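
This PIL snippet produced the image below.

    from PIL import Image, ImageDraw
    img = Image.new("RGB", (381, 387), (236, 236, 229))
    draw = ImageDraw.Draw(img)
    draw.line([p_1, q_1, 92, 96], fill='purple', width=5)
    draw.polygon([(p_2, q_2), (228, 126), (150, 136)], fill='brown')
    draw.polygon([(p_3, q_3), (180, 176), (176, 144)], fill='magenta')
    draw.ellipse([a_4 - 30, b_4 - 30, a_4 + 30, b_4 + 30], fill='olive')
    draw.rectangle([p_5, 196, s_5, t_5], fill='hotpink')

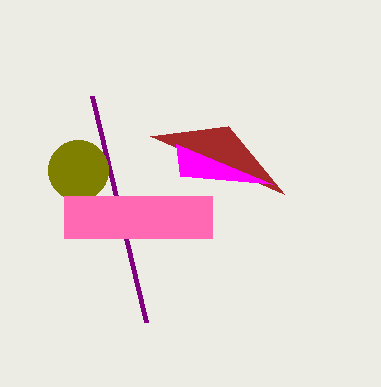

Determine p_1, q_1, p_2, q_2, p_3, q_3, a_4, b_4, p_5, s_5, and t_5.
p_1 = 146
q_1 = 322
p_2 = 284
q_2 = 194
p_3 = 272
q_3 = 184
a_4 = 78
b_4 = 170
p_5 = 64
s_5 = 212
t_5 = 238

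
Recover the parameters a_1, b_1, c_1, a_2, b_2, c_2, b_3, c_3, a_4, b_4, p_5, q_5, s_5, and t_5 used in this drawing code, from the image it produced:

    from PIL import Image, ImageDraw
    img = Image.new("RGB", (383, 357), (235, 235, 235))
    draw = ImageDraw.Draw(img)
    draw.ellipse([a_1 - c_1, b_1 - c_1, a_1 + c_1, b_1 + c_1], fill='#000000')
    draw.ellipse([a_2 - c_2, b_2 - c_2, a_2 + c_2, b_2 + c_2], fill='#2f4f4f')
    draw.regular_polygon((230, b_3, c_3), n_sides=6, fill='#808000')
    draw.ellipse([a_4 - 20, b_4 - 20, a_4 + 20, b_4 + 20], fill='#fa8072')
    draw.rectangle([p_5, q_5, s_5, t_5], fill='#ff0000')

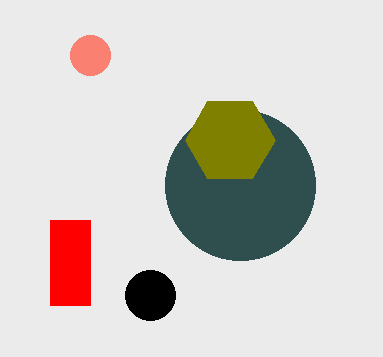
a_1 = 150; b_1 = 295; c_1 = 25; a_2 = 240; b_2 = 185; c_2 = 75; b_3 = 140; c_3 = 45; a_4 = 90; b_4 = 55; p_5 = 50; q_5 = 220; s_5 = 90; t_5 = 305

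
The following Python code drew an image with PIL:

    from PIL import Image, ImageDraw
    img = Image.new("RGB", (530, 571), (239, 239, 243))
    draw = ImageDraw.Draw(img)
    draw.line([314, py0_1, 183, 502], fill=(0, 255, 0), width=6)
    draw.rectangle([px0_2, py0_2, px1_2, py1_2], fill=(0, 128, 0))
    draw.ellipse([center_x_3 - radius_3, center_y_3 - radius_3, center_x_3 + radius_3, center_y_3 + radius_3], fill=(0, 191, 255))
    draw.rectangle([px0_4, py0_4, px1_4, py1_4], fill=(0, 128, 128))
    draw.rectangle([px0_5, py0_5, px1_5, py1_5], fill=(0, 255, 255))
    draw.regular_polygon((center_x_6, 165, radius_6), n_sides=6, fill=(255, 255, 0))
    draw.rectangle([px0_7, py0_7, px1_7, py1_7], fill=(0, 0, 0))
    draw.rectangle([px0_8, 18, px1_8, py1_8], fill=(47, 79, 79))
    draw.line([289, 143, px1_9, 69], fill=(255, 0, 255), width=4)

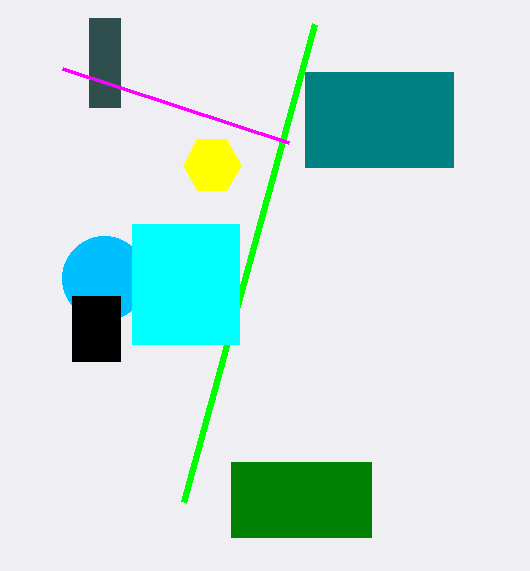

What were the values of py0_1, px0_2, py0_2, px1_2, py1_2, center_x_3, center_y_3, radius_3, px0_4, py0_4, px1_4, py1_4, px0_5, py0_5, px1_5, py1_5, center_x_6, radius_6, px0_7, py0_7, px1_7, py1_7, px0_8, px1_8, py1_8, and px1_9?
py0_1 = 24, px0_2 = 231, py0_2 = 462, px1_2 = 371, py1_2 = 537, center_x_3 = 104, center_y_3 = 278, radius_3 = 42, px0_4 = 305, py0_4 = 72, px1_4 = 453, py1_4 = 167, px0_5 = 132, py0_5 = 224, px1_5 = 239, py1_5 = 344, center_x_6 = 212, radius_6 = 29, px0_7 = 72, py0_7 = 296, px1_7 = 120, py1_7 = 361, px0_8 = 89, px1_8 = 120, py1_8 = 107, px1_9 = 63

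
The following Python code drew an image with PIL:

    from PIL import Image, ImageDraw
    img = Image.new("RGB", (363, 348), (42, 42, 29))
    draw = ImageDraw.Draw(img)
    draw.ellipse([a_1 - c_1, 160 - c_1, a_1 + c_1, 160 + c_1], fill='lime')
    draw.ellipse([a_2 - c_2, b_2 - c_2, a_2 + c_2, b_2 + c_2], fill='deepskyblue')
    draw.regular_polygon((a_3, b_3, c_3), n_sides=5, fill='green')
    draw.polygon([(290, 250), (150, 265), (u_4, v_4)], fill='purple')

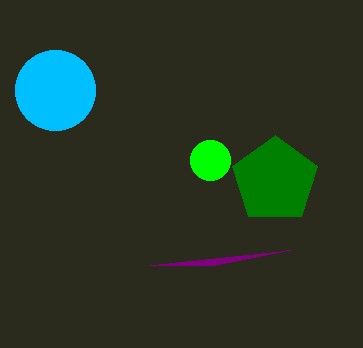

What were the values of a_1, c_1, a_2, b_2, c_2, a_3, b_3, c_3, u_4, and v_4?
a_1 = 210, c_1 = 20, a_2 = 55, b_2 = 90, c_2 = 40, a_3 = 275, b_3 = 180, c_3 = 45, u_4 = 215, v_4 = 265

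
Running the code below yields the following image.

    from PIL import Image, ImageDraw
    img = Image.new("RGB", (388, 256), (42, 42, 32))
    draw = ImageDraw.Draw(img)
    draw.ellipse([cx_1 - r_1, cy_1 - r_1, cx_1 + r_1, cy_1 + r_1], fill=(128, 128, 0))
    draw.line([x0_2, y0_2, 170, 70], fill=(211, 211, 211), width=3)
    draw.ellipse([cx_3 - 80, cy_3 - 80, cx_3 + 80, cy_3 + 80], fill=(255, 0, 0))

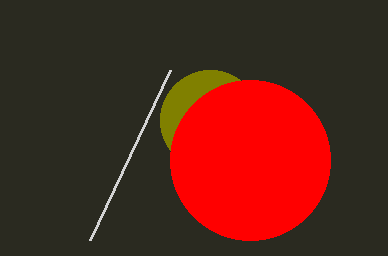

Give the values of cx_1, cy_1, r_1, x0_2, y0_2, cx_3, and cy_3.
cx_1 = 210; cy_1 = 120; r_1 = 50; x0_2 = 90; y0_2 = 240; cx_3 = 250; cy_3 = 160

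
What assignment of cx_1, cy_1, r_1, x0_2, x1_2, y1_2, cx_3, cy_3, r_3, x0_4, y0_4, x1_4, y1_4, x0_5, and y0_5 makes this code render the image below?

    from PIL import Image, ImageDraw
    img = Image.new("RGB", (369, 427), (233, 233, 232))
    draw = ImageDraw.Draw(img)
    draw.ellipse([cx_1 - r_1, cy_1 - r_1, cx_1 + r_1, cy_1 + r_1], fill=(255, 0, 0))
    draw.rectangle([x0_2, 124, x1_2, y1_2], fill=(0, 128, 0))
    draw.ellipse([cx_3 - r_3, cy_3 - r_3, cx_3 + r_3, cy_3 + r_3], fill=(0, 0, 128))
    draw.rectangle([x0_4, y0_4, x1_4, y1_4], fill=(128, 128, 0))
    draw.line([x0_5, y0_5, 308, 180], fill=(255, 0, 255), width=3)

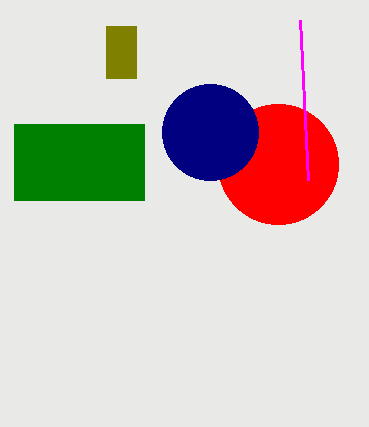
cx_1 = 278, cy_1 = 164, r_1 = 60, x0_2 = 14, x1_2 = 144, y1_2 = 200, cx_3 = 210, cy_3 = 132, r_3 = 48, x0_4 = 106, y0_4 = 26, x1_4 = 136, y1_4 = 78, x0_5 = 300, y0_5 = 20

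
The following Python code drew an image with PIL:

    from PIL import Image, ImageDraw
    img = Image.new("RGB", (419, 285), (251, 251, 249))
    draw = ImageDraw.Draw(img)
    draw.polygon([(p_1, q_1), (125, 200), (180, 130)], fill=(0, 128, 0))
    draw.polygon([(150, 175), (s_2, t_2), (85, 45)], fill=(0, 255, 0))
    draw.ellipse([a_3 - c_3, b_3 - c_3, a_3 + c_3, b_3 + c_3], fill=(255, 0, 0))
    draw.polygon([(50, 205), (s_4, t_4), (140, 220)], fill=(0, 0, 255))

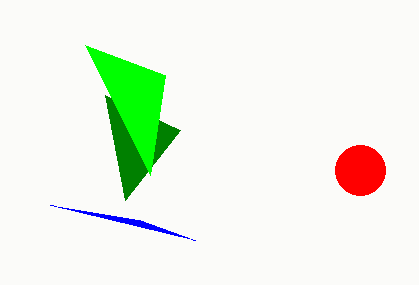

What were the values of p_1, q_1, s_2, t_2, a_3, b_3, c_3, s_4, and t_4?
p_1 = 105
q_1 = 95
s_2 = 165
t_2 = 75
a_3 = 360
b_3 = 170
c_3 = 25
s_4 = 195
t_4 = 240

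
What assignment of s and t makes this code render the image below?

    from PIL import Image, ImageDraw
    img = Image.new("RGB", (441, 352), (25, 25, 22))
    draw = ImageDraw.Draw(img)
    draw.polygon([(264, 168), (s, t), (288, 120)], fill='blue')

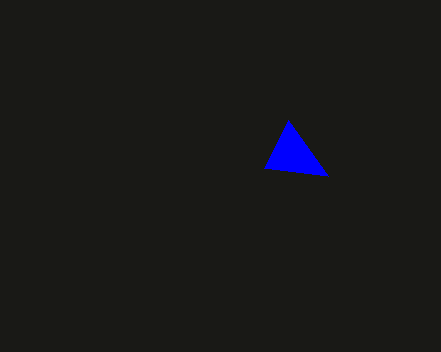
s = 328; t = 176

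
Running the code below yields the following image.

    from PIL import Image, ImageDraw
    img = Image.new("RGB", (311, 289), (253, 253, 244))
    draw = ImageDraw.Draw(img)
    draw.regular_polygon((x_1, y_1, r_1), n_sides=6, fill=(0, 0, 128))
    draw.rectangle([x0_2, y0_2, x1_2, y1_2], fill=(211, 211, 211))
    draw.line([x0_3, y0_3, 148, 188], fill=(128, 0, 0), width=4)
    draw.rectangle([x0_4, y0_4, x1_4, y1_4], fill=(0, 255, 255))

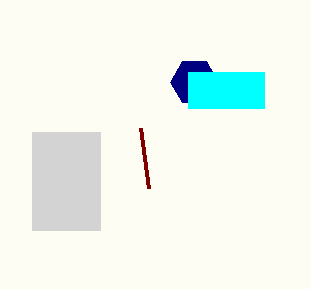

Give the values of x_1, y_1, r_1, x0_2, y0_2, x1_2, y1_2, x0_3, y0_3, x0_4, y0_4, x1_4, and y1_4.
x_1 = 194
y_1 = 82
r_1 = 24
x0_2 = 32
y0_2 = 132
x1_2 = 100
y1_2 = 230
x0_3 = 140
y0_3 = 128
x0_4 = 188
y0_4 = 72
x1_4 = 264
y1_4 = 108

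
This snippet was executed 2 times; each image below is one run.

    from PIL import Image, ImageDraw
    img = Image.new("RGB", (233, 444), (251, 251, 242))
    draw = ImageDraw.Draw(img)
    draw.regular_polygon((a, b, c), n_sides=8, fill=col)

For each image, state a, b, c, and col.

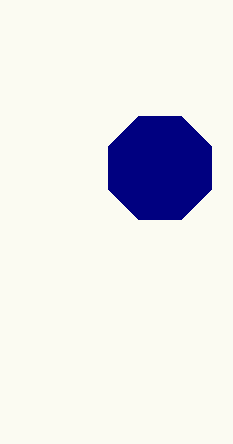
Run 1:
a = 160, b = 168, c = 56, col = 'navy'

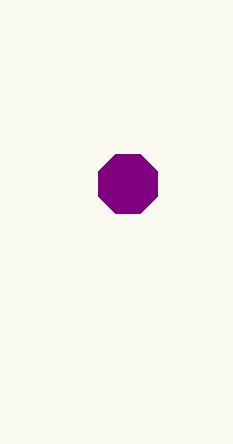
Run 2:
a = 128
b = 184
c = 32
col = 'purple'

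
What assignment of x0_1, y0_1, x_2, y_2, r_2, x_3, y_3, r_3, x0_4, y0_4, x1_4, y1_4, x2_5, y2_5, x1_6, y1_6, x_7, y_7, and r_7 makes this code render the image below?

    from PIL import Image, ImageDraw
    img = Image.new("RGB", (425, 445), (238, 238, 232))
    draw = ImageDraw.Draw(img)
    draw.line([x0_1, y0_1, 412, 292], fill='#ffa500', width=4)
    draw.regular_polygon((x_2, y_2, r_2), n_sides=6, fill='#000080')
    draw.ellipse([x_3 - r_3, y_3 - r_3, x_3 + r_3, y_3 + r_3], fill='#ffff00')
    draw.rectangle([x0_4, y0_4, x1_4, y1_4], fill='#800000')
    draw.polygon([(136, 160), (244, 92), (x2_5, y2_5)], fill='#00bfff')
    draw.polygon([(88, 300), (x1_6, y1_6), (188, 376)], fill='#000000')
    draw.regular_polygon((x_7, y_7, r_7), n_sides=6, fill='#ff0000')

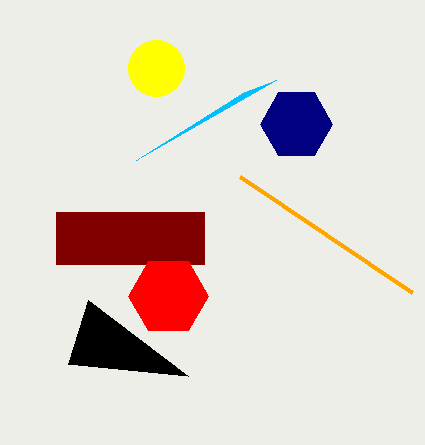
x0_1 = 240, y0_1 = 176, x_2 = 296, y_2 = 124, r_2 = 36, x_3 = 156, y_3 = 68, r_3 = 28, x0_4 = 56, y0_4 = 212, x1_4 = 204, y1_4 = 264, x2_5 = 276, y2_5 = 80, x1_6 = 68, y1_6 = 364, x_7 = 168, y_7 = 296, r_7 = 40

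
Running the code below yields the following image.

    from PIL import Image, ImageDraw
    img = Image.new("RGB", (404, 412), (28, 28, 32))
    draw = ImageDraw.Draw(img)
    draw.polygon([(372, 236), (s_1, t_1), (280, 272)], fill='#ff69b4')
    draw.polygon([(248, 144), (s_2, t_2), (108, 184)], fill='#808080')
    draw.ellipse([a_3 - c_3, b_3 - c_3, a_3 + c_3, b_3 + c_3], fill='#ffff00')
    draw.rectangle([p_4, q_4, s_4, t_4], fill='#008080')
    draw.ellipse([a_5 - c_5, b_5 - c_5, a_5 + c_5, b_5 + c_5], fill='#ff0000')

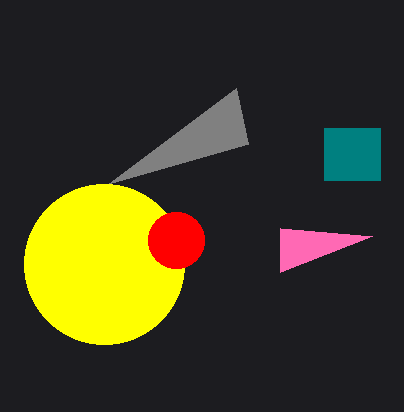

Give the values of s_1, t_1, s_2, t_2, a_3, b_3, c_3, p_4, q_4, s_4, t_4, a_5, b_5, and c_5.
s_1 = 280; t_1 = 228; s_2 = 236; t_2 = 88; a_3 = 104; b_3 = 264; c_3 = 80; p_4 = 324; q_4 = 128; s_4 = 380; t_4 = 180; a_5 = 176; b_5 = 240; c_5 = 28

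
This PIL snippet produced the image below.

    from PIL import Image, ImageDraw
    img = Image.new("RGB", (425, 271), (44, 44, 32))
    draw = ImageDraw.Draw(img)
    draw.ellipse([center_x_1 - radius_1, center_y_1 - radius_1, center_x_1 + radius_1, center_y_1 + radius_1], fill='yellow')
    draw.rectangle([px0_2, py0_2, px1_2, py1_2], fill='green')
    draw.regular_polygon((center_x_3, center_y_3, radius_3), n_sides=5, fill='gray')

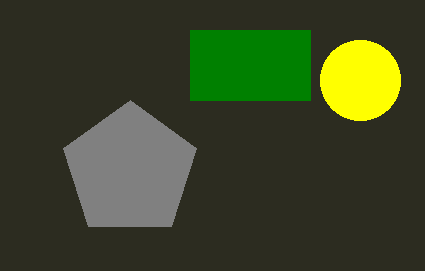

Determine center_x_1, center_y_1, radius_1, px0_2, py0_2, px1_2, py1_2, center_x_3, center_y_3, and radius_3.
center_x_1 = 360
center_y_1 = 80
radius_1 = 40
px0_2 = 190
py0_2 = 30
px1_2 = 310
py1_2 = 100
center_x_3 = 130
center_y_3 = 170
radius_3 = 70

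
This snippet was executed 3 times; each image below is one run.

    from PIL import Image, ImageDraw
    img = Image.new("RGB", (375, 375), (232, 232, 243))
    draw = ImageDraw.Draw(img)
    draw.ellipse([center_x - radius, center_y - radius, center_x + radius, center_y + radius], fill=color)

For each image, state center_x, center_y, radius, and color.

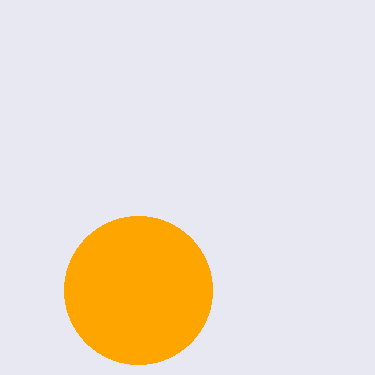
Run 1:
center_x = 138
center_y = 290
radius = 74
color = 'orange'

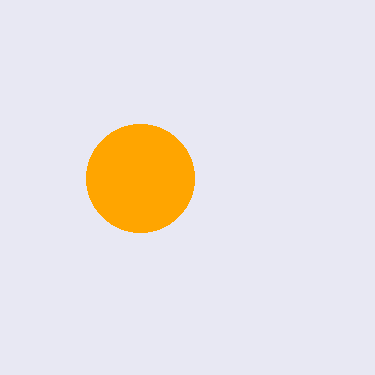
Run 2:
center_x = 140; center_y = 178; radius = 54; color = 'orange'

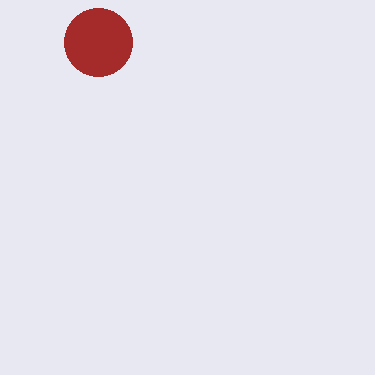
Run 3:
center_x = 98
center_y = 42
radius = 34
color = 'brown'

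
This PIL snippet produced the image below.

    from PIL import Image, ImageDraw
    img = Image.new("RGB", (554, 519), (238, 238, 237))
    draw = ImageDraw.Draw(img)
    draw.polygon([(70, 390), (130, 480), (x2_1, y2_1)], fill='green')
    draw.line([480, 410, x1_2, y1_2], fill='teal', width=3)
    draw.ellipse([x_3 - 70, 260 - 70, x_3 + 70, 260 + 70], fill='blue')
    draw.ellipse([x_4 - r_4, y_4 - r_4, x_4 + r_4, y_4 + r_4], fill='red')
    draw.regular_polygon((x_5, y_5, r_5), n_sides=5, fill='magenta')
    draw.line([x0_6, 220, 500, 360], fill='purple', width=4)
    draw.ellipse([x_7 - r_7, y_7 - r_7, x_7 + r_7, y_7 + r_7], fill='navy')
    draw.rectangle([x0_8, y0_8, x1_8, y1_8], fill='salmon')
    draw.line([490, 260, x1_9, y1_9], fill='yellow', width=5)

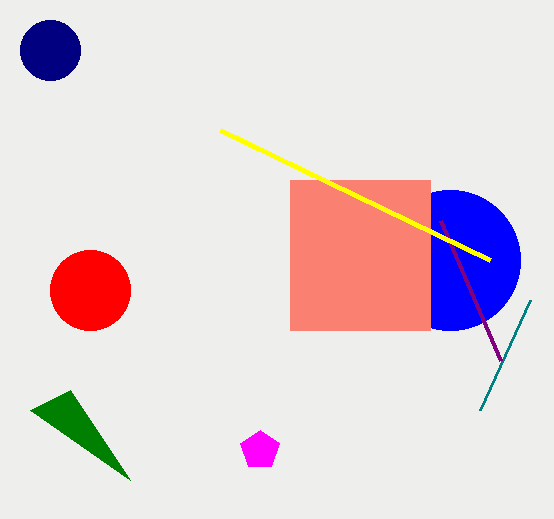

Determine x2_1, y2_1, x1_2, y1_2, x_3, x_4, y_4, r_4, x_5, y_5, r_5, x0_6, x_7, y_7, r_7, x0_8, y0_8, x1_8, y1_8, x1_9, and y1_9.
x2_1 = 30, y2_1 = 410, x1_2 = 530, y1_2 = 300, x_3 = 450, x_4 = 90, y_4 = 290, r_4 = 40, x_5 = 260, y_5 = 450, r_5 = 20, x0_6 = 440, x_7 = 50, y_7 = 50, r_7 = 30, x0_8 = 290, y0_8 = 180, x1_8 = 430, y1_8 = 330, x1_9 = 220, y1_9 = 130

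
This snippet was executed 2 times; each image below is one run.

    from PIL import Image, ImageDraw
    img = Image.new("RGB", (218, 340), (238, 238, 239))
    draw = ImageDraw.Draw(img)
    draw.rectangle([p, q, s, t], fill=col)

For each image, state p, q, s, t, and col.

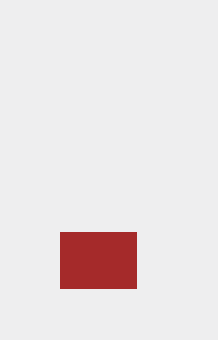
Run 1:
p = 60, q = 232, s = 136, t = 288, col = 'brown'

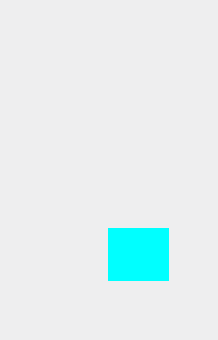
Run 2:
p = 108; q = 228; s = 168; t = 280; col = 'cyan'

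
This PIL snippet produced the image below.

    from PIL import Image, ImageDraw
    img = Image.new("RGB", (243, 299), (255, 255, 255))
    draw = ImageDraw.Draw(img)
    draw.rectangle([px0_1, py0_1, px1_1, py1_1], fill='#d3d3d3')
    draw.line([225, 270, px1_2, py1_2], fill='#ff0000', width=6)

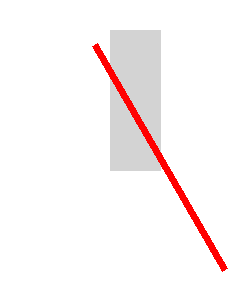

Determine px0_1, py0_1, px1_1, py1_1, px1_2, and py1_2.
px0_1 = 110, py0_1 = 30, px1_1 = 160, py1_1 = 170, px1_2 = 95, py1_2 = 45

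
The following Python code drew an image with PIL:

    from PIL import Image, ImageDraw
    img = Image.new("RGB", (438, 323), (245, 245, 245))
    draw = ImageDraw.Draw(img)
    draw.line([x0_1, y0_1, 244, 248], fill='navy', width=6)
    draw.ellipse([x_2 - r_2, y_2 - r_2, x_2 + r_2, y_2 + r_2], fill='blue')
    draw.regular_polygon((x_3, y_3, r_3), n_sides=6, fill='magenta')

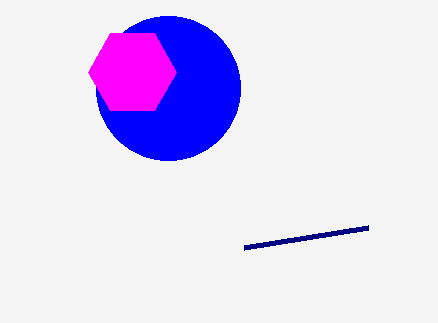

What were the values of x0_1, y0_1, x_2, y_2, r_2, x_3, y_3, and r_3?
x0_1 = 368
y0_1 = 228
x_2 = 168
y_2 = 88
r_2 = 72
x_3 = 132
y_3 = 72
r_3 = 44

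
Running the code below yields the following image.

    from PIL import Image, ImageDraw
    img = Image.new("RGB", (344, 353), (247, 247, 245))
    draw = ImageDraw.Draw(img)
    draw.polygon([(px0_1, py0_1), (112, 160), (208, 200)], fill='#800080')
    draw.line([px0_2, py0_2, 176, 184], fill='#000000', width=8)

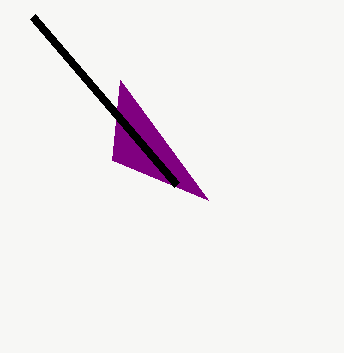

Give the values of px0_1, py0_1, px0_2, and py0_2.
px0_1 = 120, py0_1 = 80, px0_2 = 32, py0_2 = 16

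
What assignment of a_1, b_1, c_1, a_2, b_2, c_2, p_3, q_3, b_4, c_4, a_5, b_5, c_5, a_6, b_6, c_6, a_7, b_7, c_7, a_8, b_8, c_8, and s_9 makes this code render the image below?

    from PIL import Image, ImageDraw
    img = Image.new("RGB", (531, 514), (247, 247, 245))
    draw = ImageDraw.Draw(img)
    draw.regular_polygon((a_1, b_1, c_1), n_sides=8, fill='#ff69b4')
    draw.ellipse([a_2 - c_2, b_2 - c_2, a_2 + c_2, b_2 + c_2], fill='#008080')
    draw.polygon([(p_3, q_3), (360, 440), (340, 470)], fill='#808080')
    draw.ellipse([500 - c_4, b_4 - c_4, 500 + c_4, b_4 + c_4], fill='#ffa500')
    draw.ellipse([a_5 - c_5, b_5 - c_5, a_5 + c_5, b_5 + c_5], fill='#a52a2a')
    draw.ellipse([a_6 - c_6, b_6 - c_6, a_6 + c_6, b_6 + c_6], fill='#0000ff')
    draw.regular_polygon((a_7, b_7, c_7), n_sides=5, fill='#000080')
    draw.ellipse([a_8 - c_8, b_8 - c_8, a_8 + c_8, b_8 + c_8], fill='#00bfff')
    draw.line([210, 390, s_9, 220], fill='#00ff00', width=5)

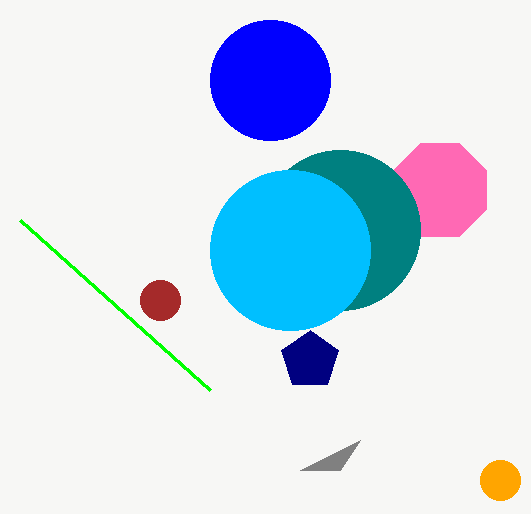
a_1 = 440; b_1 = 190; c_1 = 50; a_2 = 340; b_2 = 230; c_2 = 80; p_3 = 300; q_3 = 470; b_4 = 480; c_4 = 20; a_5 = 160; b_5 = 300; c_5 = 20; a_6 = 270; b_6 = 80; c_6 = 60; a_7 = 310; b_7 = 360; c_7 = 30; a_8 = 290; b_8 = 250; c_8 = 80; s_9 = 20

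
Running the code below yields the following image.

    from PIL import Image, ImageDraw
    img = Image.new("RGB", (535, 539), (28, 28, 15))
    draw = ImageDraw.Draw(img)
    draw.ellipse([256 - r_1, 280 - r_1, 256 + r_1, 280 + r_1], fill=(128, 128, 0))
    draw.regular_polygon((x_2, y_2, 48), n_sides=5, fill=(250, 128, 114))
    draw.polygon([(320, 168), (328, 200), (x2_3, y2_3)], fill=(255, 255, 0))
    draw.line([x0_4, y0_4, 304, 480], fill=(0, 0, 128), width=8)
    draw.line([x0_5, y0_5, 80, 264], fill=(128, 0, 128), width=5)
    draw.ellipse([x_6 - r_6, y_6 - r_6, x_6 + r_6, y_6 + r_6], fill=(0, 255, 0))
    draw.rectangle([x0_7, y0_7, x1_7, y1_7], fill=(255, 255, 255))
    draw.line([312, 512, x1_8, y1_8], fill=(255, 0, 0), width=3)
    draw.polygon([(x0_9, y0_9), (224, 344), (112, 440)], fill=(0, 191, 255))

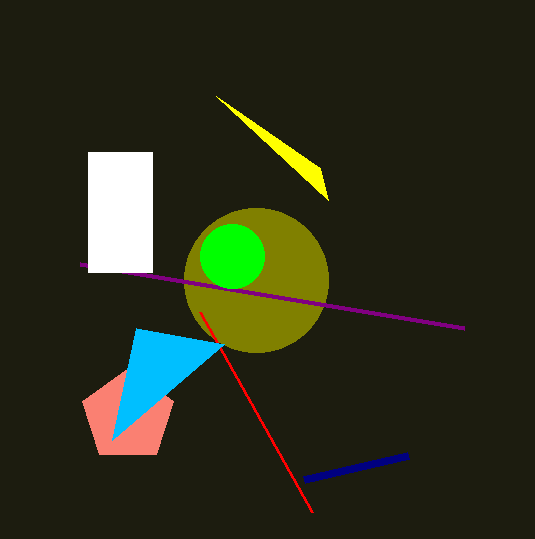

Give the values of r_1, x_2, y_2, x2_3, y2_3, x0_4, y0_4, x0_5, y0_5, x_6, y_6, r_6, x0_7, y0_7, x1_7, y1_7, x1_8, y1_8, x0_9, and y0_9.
r_1 = 72
x_2 = 128
y_2 = 416
x2_3 = 216
y2_3 = 96
x0_4 = 408
y0_4 = 456
x0_5 = 464
y0_5 = 328
x_6 = 232
y_6 = 256
r_6 = 32
x0_7 = 88
y0_7 = 152
x1_7 = 152
y1_7 = 272
x1_8 = 200
y1_8 = 312
x0_9 = 136
y0_9 = 328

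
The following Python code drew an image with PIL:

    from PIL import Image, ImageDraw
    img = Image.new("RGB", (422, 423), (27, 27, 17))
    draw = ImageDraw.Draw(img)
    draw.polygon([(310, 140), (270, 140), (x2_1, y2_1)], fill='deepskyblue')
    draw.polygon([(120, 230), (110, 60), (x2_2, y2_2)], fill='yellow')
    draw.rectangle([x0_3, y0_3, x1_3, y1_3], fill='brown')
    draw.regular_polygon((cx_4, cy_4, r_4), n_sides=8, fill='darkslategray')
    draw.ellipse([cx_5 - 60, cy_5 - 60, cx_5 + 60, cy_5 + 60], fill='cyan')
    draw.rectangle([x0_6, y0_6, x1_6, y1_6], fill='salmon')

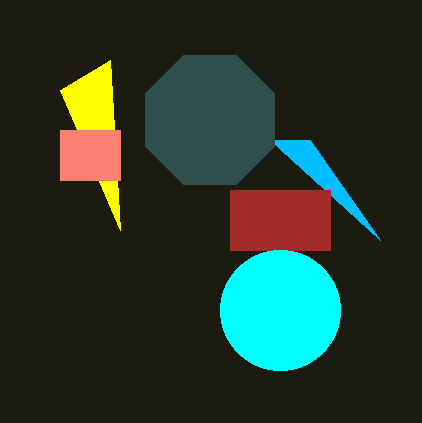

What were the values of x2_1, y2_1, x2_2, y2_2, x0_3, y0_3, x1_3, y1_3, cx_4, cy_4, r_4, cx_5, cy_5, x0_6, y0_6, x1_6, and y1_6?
x2_1 = 380, y2_1 = 240, x2_2 = 60, y2_2 = 90, x0_3 = 230, y0_3 = 190, x1_3 = 330, y1_3 = 250, cx_4 = 210, cy_4 = 120, r_4 = 70, cx_5 = 280, cy_5 = 310, x0_6 = 60, y0_6 = 130, x1_6 = 120, y1_6 = 180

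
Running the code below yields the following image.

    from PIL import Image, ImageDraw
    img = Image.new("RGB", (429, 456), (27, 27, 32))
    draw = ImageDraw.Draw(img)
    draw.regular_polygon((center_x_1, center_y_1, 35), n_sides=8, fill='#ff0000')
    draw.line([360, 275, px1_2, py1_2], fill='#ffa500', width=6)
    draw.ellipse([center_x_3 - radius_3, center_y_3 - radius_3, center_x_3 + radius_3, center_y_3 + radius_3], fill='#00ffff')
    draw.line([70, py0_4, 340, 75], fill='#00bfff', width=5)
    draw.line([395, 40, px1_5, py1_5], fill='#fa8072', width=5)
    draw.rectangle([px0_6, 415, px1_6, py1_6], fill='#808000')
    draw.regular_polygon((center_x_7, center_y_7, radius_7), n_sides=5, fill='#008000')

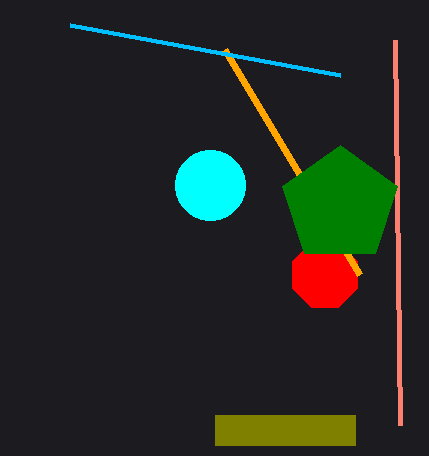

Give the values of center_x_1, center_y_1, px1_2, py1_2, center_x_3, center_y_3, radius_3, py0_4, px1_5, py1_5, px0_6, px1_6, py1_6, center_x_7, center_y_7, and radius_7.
center_x_1 = 325
center_y_1 = 275
px1_2 = 225
py1_2 = 50
center_x_3 = 210
center_y_3 = 185
radius_3 = 35
py0_4 = 25
px1_5 = 400
py1_5 = 425
px0_6 = 215
px1_6 = 355
py1_6 = 445
center_x_7 = 340
center_y_7 = 205
radius_7 = 60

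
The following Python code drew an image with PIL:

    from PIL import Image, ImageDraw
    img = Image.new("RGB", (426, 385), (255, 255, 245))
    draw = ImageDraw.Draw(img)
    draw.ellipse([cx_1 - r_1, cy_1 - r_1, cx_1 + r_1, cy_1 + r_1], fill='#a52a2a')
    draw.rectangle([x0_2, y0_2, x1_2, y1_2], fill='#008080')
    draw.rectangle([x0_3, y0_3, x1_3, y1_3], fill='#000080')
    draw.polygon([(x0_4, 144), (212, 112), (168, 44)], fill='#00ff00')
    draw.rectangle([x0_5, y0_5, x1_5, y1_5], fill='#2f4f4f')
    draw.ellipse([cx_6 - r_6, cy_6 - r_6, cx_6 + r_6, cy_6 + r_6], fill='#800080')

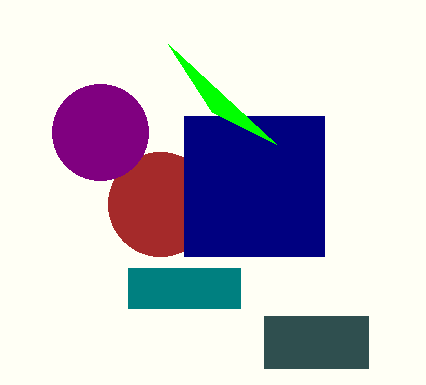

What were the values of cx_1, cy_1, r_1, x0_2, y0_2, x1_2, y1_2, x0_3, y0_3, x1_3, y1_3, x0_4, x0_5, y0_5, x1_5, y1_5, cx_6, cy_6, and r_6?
cx_1 = 160, cy_1 = 204, r_1 = 52, x0_2 = 128, y0_2 = 268, x1_2 = 240, y1_2 = 308, x0_3 = 184, y0_3 = 116, x1_3 = 324, y1_3 = 256, x0_4 = 276, x0_5 = 264, y0_5 = 316, x1_5 = 368, y1_5 = 368, cx_6 = 100, cy_6 = 132, r_6 = 48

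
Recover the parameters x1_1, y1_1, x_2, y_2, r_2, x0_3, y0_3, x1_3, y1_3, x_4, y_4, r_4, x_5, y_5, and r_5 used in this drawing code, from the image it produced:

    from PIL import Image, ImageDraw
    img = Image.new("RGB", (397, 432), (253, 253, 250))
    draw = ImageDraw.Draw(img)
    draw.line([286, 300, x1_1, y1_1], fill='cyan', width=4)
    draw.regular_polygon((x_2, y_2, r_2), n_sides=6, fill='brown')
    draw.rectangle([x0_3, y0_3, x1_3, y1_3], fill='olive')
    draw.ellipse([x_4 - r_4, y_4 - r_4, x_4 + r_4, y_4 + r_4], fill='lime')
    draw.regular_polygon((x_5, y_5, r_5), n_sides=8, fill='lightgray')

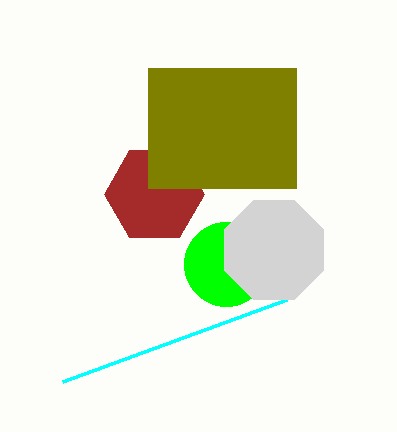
x1_1 = 62; y1_1 = 382; x_2 = 154; y_2 = 194; r_2 = 50; x0_3 = 148; y0_3 = 68; x1_3 = 296; y1_3 = 188; x_4 = 226; y_4 = 264; r_4 = 42; x_5 = 274; y_5 = 250; r_5 = 54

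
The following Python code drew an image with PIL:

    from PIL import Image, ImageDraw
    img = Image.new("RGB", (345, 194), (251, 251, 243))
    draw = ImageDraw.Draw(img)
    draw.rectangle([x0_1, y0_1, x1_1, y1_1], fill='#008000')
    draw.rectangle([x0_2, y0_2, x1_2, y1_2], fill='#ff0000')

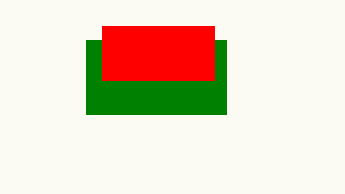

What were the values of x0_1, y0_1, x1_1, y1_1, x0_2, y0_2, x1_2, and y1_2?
x0_1 = 86, y0_1 = 40, x1_1 = 226, y1_1 = 114, x0_2 = 102, y0_2 = 26, x1_2 = 214, y1_2 = 80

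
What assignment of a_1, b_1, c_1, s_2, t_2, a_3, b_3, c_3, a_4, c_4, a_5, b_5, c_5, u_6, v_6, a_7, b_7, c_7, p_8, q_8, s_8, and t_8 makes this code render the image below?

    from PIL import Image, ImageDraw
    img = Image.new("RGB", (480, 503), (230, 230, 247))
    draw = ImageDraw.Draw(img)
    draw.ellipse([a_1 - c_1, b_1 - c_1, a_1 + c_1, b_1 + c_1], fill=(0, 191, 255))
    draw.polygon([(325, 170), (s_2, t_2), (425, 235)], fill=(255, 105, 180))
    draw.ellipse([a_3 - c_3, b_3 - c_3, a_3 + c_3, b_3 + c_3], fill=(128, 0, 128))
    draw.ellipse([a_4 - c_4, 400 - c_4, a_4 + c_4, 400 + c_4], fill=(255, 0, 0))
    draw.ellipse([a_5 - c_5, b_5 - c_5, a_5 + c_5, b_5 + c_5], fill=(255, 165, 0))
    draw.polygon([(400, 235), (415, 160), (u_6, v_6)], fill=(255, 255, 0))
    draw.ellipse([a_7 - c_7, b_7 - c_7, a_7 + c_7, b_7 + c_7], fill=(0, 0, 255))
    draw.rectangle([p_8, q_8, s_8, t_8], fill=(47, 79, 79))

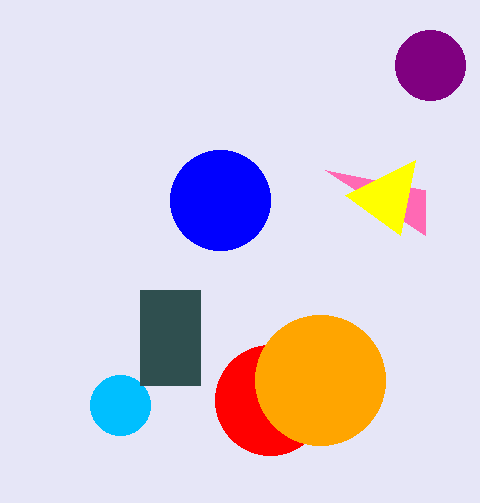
a_1 = 120
b_1 = 405
c_1 = 30
s_2 = 425
t_2 = 190
a_3 = 430
b_3 = 65
c_3 = 35
a_4 = 270
c_4 = 55
a_5 = 320
b_5 = 380
c_5 = 65
u_6 = 345
v_6 = 195
a_7 = 220
b_7 = 200
c_7 = 50
p_8 = 140
q_8 = 290
s_8 = 200
t_8 = 385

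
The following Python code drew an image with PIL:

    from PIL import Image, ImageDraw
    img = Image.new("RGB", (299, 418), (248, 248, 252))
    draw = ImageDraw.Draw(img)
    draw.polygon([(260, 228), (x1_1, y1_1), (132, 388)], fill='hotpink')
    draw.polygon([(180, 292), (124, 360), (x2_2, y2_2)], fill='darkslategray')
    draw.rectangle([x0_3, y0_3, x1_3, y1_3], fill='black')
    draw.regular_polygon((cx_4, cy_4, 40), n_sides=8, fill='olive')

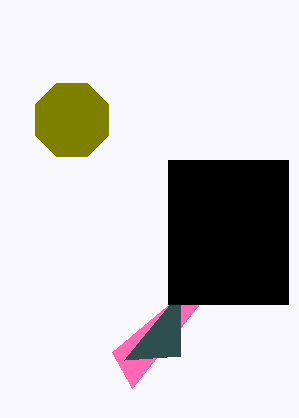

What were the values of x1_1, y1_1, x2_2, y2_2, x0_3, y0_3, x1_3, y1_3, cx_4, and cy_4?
x1_1 = 112; y1_1 = 352; x2_2 = 180; y2_2 = 356; x0_3 = 168; y0_3 = 160; x1_3 = 288; y1_3 = 304; cx_4 = 72; cy_4 = 120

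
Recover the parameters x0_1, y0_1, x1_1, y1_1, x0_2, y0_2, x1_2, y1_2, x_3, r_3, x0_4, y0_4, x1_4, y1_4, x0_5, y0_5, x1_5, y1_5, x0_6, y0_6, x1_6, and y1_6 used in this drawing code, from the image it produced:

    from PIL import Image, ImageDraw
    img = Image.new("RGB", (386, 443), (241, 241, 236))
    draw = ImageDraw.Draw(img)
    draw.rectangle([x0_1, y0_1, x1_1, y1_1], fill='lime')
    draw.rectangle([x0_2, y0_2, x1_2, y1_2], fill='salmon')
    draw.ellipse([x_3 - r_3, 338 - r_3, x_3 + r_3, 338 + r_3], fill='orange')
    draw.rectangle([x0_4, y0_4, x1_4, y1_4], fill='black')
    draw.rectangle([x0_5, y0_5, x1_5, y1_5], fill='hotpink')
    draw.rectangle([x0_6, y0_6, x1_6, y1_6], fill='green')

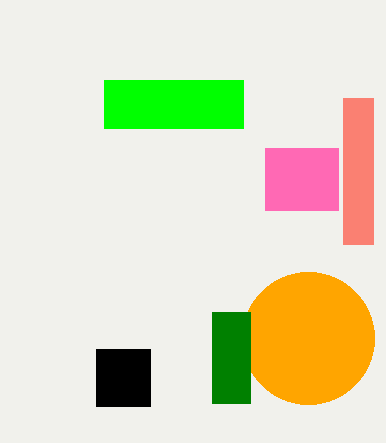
x0_1 = 104; y0_1 = 80; x1_1 = 243; y1_1 = 128; x0_2 = 343; y0_2 = 98; x1_2 = 373; y1_2 = 244; x_3 = 308; r_3 = 66; x0_4 = 96; y0_4 = 349; x1_4 = 150; y1_4 = 406; x0_5 = 265; y0_5 = 148; x1_5 = 338; y1_5 = 210; x0_6 = 212; y0_6 = 312; x1_6 = 250; y1_6 = 403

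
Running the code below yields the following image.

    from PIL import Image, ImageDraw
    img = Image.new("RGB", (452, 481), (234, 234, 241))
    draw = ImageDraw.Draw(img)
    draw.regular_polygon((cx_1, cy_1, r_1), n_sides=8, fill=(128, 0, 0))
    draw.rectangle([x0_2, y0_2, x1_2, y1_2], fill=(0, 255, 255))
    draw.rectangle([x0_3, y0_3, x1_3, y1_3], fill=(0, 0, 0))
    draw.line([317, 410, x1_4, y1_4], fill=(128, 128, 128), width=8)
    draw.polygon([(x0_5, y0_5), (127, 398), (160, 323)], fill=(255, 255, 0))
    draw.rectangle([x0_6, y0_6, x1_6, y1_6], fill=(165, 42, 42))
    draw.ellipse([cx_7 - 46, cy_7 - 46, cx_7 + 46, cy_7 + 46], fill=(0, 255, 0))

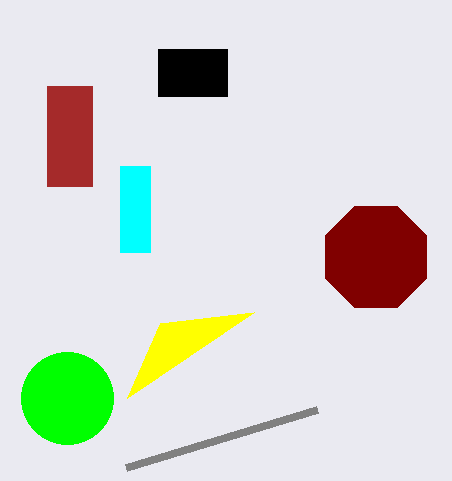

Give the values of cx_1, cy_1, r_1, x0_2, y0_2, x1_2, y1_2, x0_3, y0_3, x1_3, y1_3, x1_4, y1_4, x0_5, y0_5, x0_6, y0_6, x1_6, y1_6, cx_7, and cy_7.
cx_1 = 376, cy_1 = 257, r_1 = 55, x0_2 = 120, y0_2 = 166, x1_2 = 150, y1_2 = 252, x0_3 = 158, y0_3 = 49, x1_3 = 227, y1_3 = 96, x1_4 = 126, y1_4 = 468, x0_5 = 254, y0_5 = 312, x0_6 = 47, y0_6 = 86, x1_6 = 92, y1_6 = 186, cx_7 = 67, cy_7 = 398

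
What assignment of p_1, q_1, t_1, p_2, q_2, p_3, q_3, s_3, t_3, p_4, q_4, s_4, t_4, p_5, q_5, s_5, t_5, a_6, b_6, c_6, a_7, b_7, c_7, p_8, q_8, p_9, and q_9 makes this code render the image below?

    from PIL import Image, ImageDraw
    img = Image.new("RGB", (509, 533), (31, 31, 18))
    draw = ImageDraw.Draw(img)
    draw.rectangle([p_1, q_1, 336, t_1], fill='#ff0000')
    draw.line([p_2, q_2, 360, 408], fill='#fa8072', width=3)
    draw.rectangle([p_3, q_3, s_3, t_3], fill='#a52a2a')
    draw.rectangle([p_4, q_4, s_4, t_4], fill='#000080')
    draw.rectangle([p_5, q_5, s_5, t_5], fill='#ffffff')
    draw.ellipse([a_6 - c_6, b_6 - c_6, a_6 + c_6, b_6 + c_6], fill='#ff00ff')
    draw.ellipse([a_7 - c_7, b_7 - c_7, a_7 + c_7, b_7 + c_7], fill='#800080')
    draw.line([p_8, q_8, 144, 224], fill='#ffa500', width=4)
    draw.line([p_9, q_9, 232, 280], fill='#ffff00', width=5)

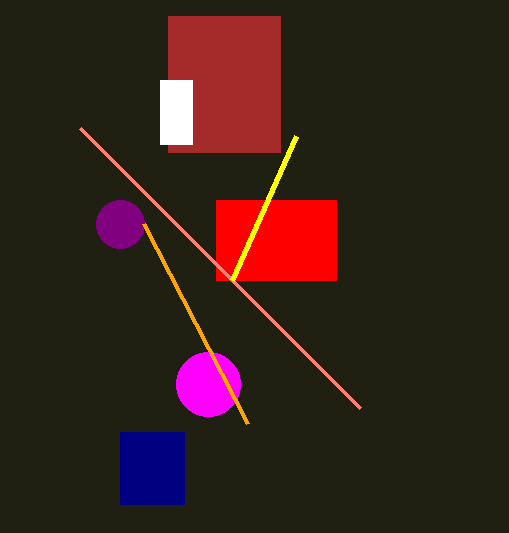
p_1 = 216, q_1 = 200, t_1 = 280, p_2 = 80, q_2 = 128, p_3 = 168, q_3 = 16, s_3 = 280, t_3 = 152, p_4 = 120, q_4 = 432, s_4 = 184, t_4 = 504, p_5 = 160, q_5 = 80, s_5 = 192, t_5 = 144, a_6 = 208, b_6 = 384, c_6 = 32, a_7 = 120, b_7 = 224, c_7 = 24, p_8 = 248, q_8 = 424, p_9 = 296, q_9 = 136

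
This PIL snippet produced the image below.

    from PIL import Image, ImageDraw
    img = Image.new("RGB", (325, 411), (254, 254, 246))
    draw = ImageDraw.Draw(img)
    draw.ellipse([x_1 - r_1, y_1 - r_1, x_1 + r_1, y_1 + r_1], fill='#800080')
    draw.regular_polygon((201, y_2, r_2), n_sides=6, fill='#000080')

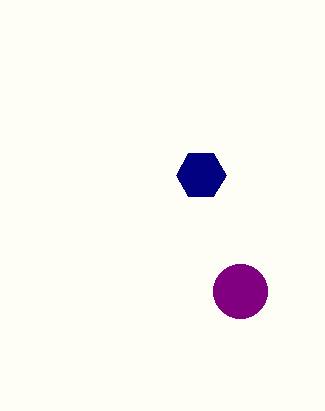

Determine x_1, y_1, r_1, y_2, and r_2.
x_1 = 240
y_1 = 291
r_1 = 27
y_2 = 175
r_2 = 25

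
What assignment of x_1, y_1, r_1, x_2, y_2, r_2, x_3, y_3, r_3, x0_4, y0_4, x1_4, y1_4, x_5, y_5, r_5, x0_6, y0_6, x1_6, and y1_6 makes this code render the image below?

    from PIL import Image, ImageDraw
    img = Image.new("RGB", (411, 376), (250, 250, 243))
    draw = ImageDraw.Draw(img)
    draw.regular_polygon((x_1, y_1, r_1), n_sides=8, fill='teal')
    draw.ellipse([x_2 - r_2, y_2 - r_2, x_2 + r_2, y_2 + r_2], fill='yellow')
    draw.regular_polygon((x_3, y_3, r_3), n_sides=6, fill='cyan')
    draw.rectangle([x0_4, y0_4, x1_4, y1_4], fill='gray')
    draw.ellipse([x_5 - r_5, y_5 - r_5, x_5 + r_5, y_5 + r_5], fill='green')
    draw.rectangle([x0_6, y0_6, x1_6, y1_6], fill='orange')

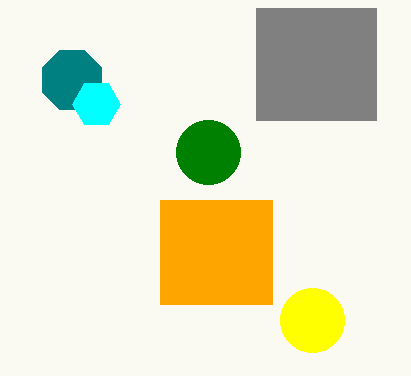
x_1 = 72
y_1 = 80
r_1 = 32
x_2 = 312
y_2 = 320
r_2 = 32
x_3 = 96
y_3 = 104
r_3 = 24
x0_4 = 256
y0_4 = 8
x1_4 = 376
y1_4 = 120
x_5 = 208
y_5 = 152
r_5 = 32
x0_6 = 160
y0_6 = 200
x1_6 = 272
y1_6 = 304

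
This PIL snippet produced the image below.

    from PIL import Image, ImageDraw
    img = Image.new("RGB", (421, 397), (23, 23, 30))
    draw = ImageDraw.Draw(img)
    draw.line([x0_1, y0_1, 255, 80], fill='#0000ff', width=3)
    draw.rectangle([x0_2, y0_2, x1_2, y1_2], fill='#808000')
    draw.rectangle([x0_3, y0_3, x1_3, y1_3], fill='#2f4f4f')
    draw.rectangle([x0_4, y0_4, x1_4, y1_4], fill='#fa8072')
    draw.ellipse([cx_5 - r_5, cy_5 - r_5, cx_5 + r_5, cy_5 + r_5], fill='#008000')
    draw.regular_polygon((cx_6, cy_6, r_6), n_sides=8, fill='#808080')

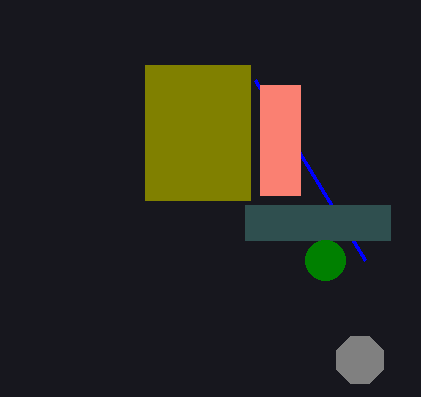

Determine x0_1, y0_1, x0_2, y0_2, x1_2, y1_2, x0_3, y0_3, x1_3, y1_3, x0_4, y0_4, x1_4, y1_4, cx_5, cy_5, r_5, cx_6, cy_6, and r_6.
x0_1 = 365; y0_1 = 260; x0_2 = 145; y0_2 = 65; x1_2 = 250; y1_2 = 200; x0_3 = 245; y0_3 = 205; x1_3 = 390; y1_3 = 240; x0_4 = 260; y0_4 = 85; x1_4 = 300; y1_4 = 195; cx_5 = 325; cy_5 = 260; r_5 = 20; cx_6 = 360; cy_6 = 360; r_6 = 25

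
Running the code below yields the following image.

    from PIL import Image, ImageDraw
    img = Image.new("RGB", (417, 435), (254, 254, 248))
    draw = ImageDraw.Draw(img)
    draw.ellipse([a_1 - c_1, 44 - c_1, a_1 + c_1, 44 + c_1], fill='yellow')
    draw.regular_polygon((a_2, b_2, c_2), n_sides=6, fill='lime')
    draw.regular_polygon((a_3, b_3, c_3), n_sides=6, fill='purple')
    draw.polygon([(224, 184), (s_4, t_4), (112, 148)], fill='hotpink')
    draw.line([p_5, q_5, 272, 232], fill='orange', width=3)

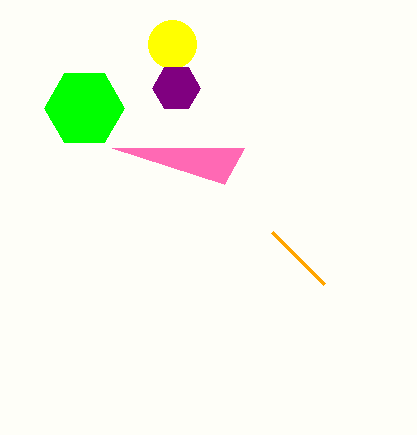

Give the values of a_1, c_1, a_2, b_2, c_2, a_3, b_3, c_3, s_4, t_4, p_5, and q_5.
a_1 = 172, c_1 = 24, a_2 = 84, b_2 = 108, c_2 = 40, a_3 = 176, b_3 = 88, c_3 = 24, s_4 = 244, t_4 = 148, p_5 = 324, q_5 = 284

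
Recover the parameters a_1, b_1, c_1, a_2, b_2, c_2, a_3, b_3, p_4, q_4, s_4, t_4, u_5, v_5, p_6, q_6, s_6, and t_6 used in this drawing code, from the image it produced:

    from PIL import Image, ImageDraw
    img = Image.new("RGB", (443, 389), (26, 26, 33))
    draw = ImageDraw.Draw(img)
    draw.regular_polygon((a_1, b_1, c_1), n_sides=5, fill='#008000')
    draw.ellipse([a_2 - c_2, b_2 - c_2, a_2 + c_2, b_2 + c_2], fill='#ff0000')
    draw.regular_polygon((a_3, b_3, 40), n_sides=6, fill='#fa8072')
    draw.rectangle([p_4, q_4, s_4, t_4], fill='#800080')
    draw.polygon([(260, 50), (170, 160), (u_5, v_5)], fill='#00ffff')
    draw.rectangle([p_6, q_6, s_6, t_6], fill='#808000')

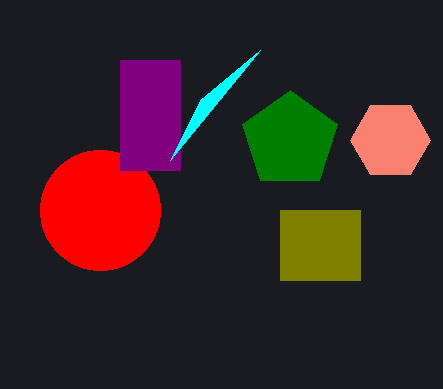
a_1 = 290
b_1 = 140
c_1 = 50
a_2 = 100
b_2 = 210
c_2 = 60
a_3 = 390
b_3 = 140
p_4 = 120
q_4 = 60
s_4 = 180
t_4 = 170
u_5 = 200
v_5 = 100
p_6 = 280
q_6 = 210
s_6 = 360
t_6 = 280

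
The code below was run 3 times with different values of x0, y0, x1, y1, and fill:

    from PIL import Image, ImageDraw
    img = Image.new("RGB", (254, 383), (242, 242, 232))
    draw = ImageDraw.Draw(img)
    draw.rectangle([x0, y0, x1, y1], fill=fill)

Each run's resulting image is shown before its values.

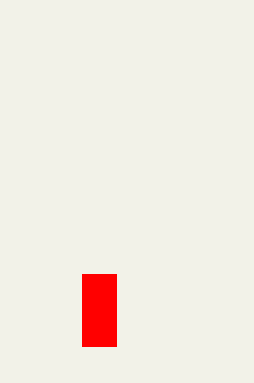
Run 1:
x0 = 82
y0 = 274
x1 = 116
y1 = 346
fill = 'red'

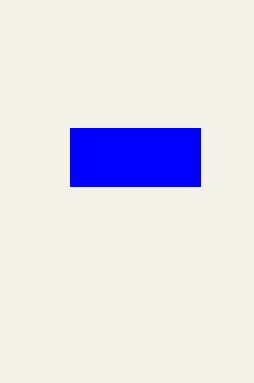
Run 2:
x0 = 70
y0 = 128
x1 = 200
y1 = 186
fill = 'blue'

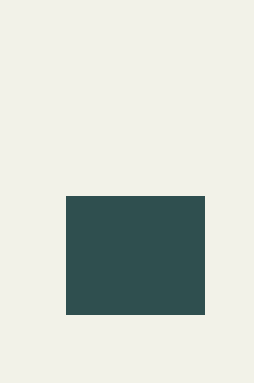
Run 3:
x0 = 66; y0 = 196; x1 = 204; y1 = 314; fill = 'darkslategray'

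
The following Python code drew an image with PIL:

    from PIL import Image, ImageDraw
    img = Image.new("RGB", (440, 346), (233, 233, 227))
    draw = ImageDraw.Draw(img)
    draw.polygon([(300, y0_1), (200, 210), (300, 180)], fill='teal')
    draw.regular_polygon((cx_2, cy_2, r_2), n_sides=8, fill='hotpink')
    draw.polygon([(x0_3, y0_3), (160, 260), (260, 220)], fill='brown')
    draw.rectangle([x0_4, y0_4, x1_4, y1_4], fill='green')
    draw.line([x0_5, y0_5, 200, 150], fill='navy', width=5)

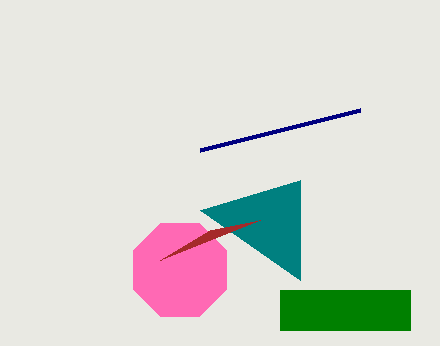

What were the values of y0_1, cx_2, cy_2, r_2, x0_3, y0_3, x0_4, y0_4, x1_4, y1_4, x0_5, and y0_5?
y0_1 = 280
cx_2 = 180
cy_2 = 270
r_2 = 50
x0_3 = 210
y0_3 = 230
x0_4 = 280
y0_4 = 290
x1_4 = 410
y1_4 = 330
x0_5 = 360
y0_5 = 110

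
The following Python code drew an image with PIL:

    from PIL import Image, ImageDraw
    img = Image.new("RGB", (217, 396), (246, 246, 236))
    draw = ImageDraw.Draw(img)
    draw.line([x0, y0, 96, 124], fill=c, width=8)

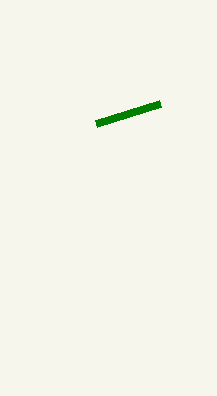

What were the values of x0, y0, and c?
x0 = 160
y0 = 104
c = 'green'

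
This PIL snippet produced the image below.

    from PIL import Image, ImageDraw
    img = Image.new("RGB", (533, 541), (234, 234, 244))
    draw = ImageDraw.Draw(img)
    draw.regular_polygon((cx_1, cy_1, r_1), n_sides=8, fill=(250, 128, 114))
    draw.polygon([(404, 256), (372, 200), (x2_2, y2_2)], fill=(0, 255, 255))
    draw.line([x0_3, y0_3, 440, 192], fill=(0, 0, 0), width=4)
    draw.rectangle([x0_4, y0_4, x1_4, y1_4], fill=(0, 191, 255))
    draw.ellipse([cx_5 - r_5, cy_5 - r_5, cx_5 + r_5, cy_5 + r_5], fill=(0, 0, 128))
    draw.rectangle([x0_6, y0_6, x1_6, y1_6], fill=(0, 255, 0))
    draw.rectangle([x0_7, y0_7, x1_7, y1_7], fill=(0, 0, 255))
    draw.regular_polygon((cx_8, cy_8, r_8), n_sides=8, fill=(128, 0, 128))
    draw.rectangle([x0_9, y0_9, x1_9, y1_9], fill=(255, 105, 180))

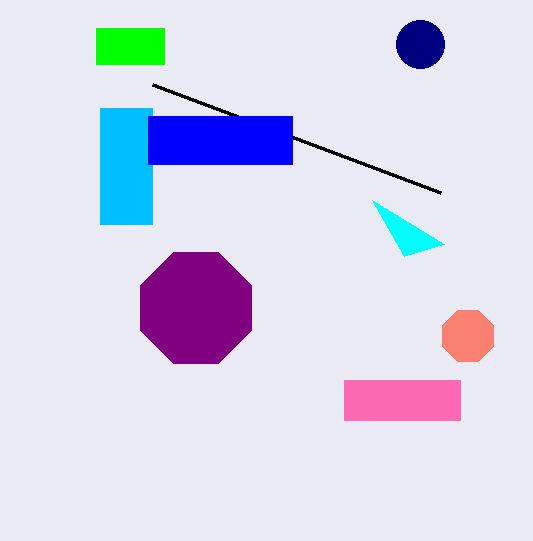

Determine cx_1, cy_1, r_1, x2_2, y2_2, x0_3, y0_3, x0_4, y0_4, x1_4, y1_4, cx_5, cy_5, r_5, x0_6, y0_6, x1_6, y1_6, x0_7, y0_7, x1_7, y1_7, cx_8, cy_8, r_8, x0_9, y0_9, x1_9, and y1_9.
cx_1 = 468; cy_1 = 336; r_1 = 28; x2_2 = 444; y2_2 = 244; x0_3 = 152; y0_3 = 84; x0_4 = 100; y0_4 = 108; x1_4 = 152; y1_4 = 224; cx_5 = 420; cy_5 = 44; r_5 = 24; x0_6 = 96; y0_6 = 28; x1_6 = 164; y1_6 = 64; x0_7 = 148; y0_7 = 116; x1_7 = 292; y1_7 = 164; cx_8 = 196; cy_8 = 308; r_8 = 60; x0_9 = 344; y0_9 = 380; x1_9 = 460; y1_9 = 420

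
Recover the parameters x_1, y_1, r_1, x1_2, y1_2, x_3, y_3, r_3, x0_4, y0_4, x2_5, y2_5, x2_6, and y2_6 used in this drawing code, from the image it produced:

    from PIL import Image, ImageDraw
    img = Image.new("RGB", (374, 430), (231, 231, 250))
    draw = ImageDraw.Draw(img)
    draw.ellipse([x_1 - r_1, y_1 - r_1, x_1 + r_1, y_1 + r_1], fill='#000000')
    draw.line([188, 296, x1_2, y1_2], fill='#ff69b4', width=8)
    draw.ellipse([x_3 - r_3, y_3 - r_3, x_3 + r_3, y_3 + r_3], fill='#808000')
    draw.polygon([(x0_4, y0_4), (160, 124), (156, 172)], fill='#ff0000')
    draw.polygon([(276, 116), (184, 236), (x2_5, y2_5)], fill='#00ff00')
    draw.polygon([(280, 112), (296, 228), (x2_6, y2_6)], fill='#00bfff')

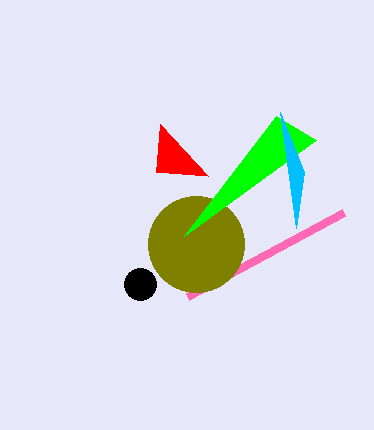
x_1 = 140, y_1 = 284, r_1 = 16, x1_2 = 344, y1_2 = 212, x_3 = 196, y_3 = 244, r_3 = 48, x0_4 = 208, y0_4 = 176, x2_5 = 316, y2_5 = 140, x2_6 = 304, y2_6 = 172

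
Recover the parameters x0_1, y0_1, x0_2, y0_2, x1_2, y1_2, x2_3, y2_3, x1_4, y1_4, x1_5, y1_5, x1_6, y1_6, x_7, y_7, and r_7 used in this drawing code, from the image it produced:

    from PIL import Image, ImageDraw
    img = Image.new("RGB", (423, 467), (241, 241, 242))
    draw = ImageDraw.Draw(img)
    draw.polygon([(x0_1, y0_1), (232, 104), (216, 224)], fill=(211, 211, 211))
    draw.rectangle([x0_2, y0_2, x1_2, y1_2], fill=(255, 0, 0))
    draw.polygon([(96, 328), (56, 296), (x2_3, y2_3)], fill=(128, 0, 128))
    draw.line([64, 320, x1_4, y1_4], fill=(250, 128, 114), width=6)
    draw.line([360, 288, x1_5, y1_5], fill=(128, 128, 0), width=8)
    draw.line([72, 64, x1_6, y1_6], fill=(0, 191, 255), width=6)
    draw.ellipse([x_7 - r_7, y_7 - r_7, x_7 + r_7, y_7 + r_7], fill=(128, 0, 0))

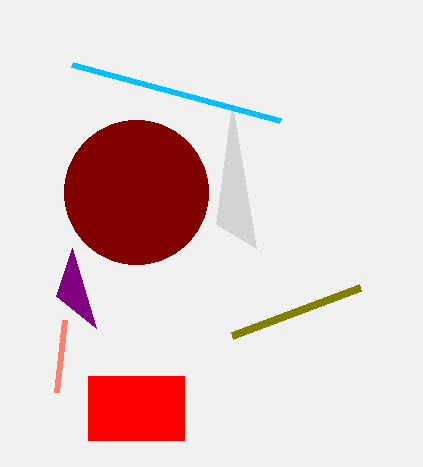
x0_1 = 256, y0_1 = 248, x0_2 = 88, y0_2 = 376, x1_2 = 184, y1_2 = 440, x2_3 = 72, y2_3 = 248, x1_4 = 56, y1_4 = 392, x1_5 = 232, y1_5 = 336, x1_6 = 280, y1_6 = 120, x_7 = 136, y_7 = 192, r_7 = 72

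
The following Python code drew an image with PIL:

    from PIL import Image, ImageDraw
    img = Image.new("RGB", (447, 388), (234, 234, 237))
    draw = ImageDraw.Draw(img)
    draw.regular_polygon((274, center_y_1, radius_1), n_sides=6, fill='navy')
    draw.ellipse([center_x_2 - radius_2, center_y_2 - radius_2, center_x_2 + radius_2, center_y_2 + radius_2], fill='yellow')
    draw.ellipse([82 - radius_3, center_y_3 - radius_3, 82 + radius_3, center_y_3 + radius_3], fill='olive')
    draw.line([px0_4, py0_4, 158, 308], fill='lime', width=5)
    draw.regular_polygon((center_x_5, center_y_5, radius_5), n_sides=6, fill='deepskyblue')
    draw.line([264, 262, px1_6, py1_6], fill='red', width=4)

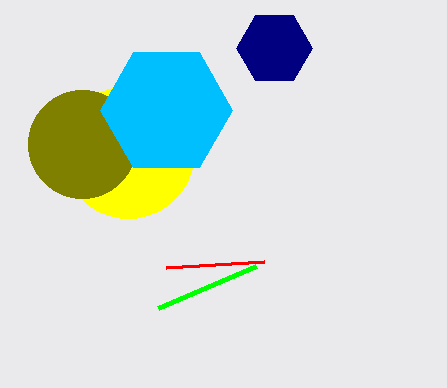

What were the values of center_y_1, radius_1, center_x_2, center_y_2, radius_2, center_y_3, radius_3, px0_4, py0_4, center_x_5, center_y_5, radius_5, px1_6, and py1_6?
center_y_1 = 48; radius_1 = 38; center_x_2 = 128; center_y_2 = 152; radius_2 = 66; center_y_3 = 144; radius_3 = 54; px0_4 = 256; py0_4 = 266; center_x_5 = 166; center_y_5 = 110; radius_5 = 66; px1_6 = 166; py1_6 = 268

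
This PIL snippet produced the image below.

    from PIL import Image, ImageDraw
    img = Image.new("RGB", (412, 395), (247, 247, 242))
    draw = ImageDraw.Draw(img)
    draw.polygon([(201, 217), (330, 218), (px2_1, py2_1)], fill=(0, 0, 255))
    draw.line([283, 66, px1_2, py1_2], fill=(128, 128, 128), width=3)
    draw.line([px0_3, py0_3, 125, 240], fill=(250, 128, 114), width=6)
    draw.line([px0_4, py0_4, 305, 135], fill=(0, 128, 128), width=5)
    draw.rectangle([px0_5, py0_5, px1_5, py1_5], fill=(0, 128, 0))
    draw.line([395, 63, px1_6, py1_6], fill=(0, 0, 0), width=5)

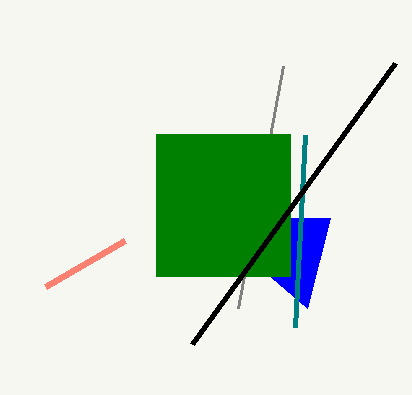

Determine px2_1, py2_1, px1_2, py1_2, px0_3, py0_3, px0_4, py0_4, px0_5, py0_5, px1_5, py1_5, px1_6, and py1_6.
px2_1 = 307
py2_1 = 308
px1_2 = 238
py1_2 = 308
px0_3 = 46
py0_3 = 286
px0_4 = 295
py0_4 = 327
px0_5 = 156
py0_5 = 134
px1_5 = 290
py1_5 = 276
px1_6 = 192
py1_6 = 344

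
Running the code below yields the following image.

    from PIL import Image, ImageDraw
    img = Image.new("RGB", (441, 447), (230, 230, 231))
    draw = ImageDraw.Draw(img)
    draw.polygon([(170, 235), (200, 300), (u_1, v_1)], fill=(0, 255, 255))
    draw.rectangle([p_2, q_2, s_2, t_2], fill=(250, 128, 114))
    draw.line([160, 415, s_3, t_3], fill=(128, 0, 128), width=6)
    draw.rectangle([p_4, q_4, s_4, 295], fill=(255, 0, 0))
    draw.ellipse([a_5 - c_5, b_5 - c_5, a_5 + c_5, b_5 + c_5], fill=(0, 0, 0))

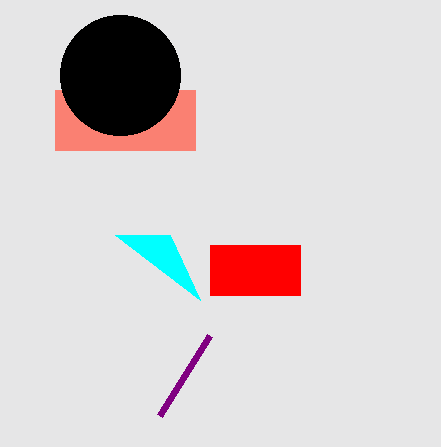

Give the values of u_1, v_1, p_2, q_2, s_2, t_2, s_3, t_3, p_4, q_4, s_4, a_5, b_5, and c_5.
u_1 = 115; v_1 = 235; p_2 = 55; q_2 = 90; s_2 = 195; t_2 = 150; s_3 = 210; t_3 = 335; p_4 = 210; q_4 = 245; s_4 = 300; a_5 = 120; b_5 = 75; c_5 = 60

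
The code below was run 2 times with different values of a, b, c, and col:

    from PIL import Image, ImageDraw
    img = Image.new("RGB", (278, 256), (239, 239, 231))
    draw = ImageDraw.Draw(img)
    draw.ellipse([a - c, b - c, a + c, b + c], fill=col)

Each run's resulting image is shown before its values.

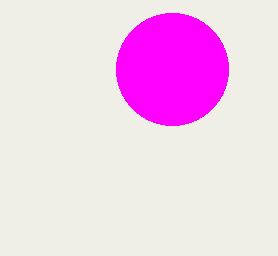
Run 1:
a = 172, b = 69, c = 56, col = 'magenta'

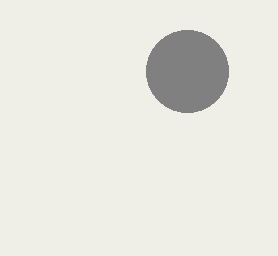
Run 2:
a = 187; b = 71; c = 41; col = 'gray'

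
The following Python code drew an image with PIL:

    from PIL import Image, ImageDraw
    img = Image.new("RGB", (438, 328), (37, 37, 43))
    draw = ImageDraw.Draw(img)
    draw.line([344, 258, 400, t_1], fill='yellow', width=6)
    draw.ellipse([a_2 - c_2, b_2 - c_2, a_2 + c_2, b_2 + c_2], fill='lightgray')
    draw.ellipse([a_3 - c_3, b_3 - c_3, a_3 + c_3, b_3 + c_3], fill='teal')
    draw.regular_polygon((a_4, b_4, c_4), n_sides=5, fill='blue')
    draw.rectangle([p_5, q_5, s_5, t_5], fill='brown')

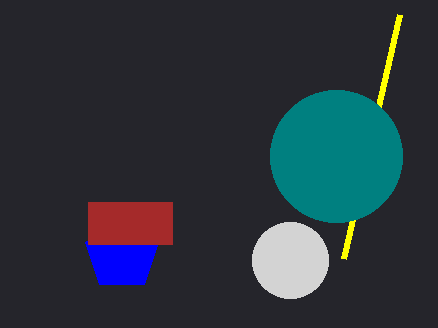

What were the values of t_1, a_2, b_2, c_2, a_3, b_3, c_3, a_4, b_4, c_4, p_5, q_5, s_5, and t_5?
t_1 = 14, a_2 = 290, b_2 = 260, c_2 = 38, a_3 = 336, b_3 = 156, c_3 = 66, a_4 = 122, b_4 = 254, c_4 = 38, p_5 = 88, q_5 = 202, s_5 = 172, t_5 = 244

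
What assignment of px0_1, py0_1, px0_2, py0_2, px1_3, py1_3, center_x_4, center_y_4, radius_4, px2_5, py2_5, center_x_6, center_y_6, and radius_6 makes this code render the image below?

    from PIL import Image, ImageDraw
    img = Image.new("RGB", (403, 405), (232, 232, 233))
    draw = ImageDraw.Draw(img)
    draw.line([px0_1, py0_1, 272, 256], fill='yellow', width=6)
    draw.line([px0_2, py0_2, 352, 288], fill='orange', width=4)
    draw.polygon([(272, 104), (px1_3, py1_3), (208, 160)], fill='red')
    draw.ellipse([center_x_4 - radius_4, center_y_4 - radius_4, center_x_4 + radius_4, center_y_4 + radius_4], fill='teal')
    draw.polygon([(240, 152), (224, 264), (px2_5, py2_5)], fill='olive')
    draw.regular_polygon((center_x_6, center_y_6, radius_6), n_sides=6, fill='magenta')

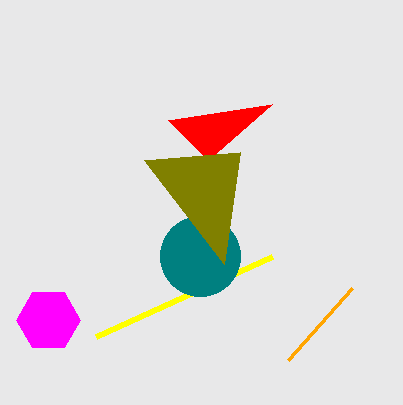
px0_1 = 96; py0_1 = 336; px0_2 = 288; py0_2 = 360; px1_3 = 168; py1_3 = 120; center_x_4 = 200; center_y_4 = 256; radius_4 = 40; px2_5 = 144; py2_5 = 160; center_x_6 = 48; center_y_6 = 320; radius_6 = 32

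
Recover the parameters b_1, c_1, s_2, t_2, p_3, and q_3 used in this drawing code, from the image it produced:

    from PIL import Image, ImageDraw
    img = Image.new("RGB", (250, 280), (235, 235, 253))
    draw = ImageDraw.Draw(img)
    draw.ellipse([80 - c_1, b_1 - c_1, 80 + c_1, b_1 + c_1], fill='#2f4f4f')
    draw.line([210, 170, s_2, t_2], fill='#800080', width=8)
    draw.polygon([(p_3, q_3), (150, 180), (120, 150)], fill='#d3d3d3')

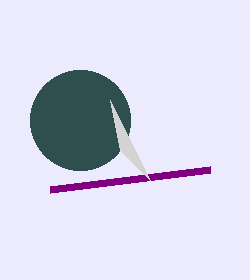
b_1 = 120; c_1 = 50; s_2 = 50; t_2 = 190; p_3 = 110; q_3 = 100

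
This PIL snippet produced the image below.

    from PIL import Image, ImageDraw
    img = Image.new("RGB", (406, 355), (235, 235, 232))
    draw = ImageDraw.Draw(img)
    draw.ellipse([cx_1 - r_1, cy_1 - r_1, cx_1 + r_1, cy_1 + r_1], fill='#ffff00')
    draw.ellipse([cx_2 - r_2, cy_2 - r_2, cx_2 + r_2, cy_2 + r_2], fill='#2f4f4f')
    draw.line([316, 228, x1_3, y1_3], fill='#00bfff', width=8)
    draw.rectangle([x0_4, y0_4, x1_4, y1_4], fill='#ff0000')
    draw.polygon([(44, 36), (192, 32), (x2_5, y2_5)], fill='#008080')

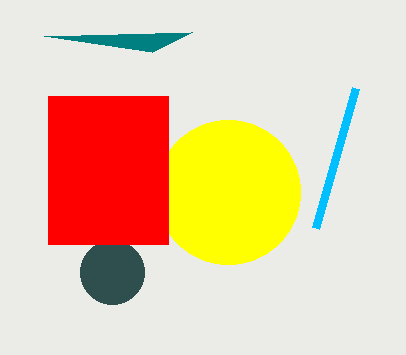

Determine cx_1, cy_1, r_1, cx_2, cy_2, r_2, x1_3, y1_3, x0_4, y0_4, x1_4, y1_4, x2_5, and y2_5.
cx_1 = 228; cy_1 = 192; r_1 = 72; cx_2 = 112; cy_2 = 272; r_2 = 32; x1_3 = 356; y1_3 = 88; x0_4 = 48; y0_4 = 96; x1_4 = 168; y1_4 = 244; x2_5 = 152; y2_5 = 52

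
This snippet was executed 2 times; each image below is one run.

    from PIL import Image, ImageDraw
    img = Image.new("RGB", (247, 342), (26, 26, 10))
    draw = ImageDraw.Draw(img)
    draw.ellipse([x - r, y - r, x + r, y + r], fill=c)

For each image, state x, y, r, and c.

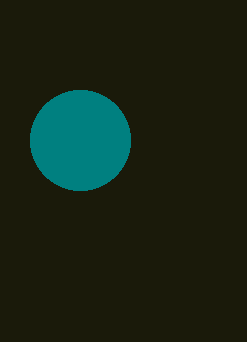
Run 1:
x = 80; y = 140; r = 50; c = 'teal'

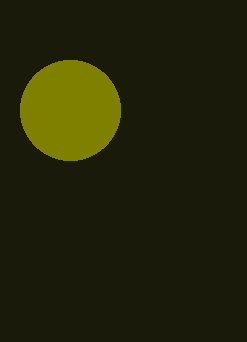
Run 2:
x = 70, y = 110, r = 50, c = 'olive'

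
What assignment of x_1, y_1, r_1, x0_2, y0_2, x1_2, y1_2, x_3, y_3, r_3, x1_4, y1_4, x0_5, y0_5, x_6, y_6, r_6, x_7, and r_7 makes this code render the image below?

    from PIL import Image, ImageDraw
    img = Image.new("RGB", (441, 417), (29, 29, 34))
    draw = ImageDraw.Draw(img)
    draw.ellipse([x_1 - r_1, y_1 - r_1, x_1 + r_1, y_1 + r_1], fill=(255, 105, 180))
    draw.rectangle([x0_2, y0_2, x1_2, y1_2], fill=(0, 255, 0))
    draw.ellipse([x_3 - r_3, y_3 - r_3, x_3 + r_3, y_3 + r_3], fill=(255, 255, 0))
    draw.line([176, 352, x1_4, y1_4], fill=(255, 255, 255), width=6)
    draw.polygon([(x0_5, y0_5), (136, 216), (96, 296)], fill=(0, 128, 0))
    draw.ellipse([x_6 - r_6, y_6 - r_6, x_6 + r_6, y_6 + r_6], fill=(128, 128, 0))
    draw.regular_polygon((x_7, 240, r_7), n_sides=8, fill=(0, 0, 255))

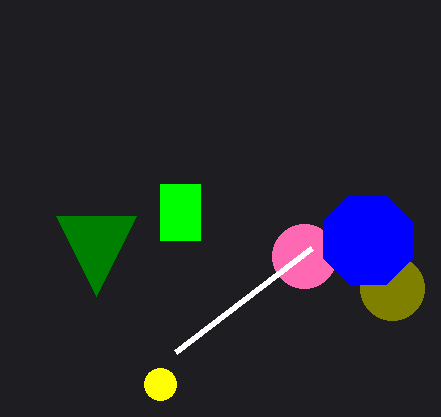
x_1 = 304, y_1 = 256, r_1 = 32, x0_2 = 160, y0_2 = 184, x1_2 = 200, y1_2 = 240, x_3 = 160, y_3 = 384, r_3 = 16, x1_4 = 312, y1_4 = 248, x0_5 = 56, y0_5 = 216, x_6 = 392, y_6 = 288, r_6 = 32, x_7 = 368, r_7 = 48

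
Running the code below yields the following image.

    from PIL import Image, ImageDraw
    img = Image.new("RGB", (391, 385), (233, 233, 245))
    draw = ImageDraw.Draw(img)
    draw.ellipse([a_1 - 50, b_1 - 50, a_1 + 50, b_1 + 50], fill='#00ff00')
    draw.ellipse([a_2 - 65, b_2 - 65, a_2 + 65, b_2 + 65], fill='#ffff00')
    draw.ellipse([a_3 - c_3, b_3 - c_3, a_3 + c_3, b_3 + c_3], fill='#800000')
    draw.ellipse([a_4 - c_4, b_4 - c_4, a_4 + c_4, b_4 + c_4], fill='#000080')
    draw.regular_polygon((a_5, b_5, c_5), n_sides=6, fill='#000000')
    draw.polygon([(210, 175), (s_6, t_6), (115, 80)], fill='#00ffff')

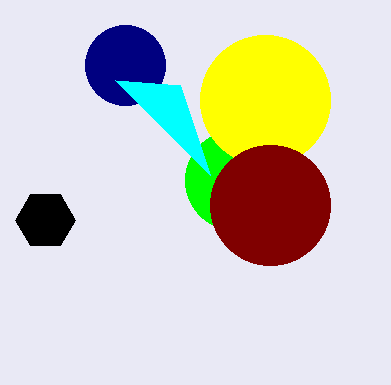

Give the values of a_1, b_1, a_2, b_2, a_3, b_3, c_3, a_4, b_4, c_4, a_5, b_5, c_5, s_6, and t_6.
a_1 = 235, b_1 = 180, a_2 = 265, b_2 = 100, a_3 = 270, b_3 = 205, c_3 = 60, a_4 = 125, b_4 = 65, c_4 = 40, a_5 = 45, b_5 = 220, c_5 = 30, s_6 = 180, t_6 = 85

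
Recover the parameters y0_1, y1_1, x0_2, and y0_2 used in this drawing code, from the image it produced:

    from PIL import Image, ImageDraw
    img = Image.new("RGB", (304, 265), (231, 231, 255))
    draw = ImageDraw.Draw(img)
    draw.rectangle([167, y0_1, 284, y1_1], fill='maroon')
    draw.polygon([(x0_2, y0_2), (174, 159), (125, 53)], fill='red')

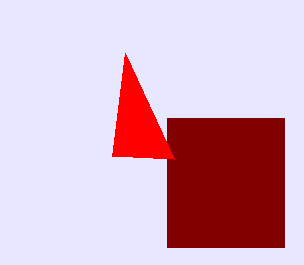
y0_1 = 118
y1_1 = 247
x0_2 = 112
y0_2 = 156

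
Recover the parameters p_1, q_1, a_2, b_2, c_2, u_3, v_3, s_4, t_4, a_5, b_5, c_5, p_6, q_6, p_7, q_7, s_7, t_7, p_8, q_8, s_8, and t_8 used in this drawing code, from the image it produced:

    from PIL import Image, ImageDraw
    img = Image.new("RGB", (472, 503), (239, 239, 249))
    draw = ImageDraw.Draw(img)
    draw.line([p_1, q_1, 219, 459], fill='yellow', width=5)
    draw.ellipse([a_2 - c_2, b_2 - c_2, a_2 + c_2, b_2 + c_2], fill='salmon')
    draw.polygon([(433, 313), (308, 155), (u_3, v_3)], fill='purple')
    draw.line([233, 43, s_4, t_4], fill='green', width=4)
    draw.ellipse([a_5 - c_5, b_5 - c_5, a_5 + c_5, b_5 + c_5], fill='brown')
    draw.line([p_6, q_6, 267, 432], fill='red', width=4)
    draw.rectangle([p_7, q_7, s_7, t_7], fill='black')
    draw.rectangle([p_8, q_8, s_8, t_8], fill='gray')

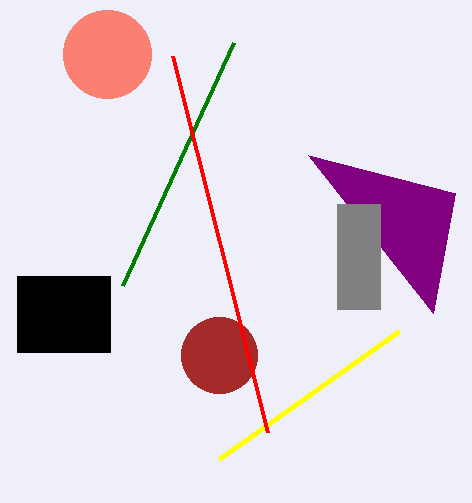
p_1 = 399
q_1 = 331
a_2 = 107
b_2 = 54
c_2 = 44
u_3 = 455
v_3 = 193
s_4 = 122
t_4 = 286
a_5 = 219
b_5 = 355
c_5 = 38
p_6 = 172
q_6 = 56
p_7 = 17
q_7 = 276
s_7 = 110
t_7 = 352
p_8 = 337
q_8 = 204
s_8 = 380
t_8 = 309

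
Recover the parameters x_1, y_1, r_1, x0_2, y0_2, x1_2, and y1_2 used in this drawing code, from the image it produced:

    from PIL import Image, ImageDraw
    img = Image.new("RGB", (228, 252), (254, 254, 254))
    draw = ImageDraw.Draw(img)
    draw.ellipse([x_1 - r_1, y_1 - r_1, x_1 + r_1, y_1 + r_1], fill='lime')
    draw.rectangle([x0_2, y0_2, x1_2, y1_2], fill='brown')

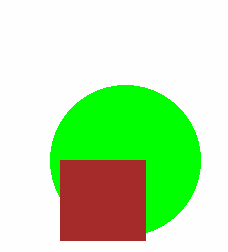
x_1 = 125
y_1 = 160
r_1 = 75
x0_2 = 60
y0_2 = 160
x1_2 = 145
y1_2 = 240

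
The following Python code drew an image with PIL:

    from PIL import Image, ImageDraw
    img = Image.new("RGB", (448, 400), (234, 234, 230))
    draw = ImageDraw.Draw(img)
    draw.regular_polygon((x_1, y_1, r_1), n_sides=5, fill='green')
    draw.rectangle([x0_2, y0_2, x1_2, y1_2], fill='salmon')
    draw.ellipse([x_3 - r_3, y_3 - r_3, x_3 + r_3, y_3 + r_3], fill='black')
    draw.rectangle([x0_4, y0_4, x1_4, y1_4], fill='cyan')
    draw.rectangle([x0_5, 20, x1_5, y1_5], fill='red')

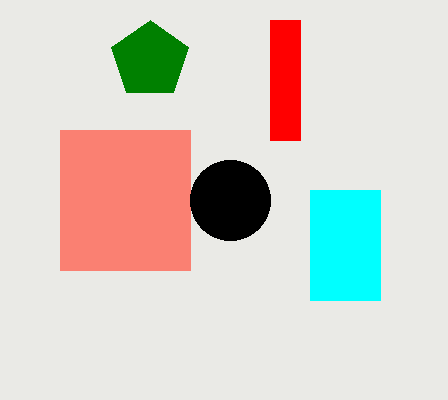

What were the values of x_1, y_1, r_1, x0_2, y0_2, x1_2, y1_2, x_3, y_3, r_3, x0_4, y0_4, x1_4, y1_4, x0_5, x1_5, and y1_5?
x_1 = 150; y_1 = 60; r_1 = 40; x0_2 = 60; y0_2 = 130; x1_2 = 190; y1_2 = 270; x_3 = 230; y_3 = 200; r_3 = 40; x0_4 = 310; y0_4 = 190; x1_4 = 380; y1_4 = 300; x0_5 = 270; x1_5 = 300; y1_5 = 140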